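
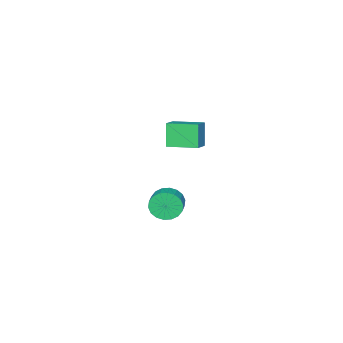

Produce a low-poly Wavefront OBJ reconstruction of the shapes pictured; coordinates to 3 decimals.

v 3.391 2.457 1.043
v 3.899 2.203 0.196
v 4.777 2.849 0.53
v 4.269 3.103 1.377
v 3.673 2.576 0.07
v 4.551 3.222 0.404
v 3.391 2.925 0.137
v 4.269 3.571 0.471
v 3.108 3.182 0.383
v 3.987 3.828 0.717
v 2.882 3.295 0.76
v 3.76 3.941 1.094
v 2.757 3.242 1.193
v 3.635 3.888 1.527
v 2.757 3.033 1.597
v 3.635 3.679 1.93
v 2.883 2.711 1.89
v 3.761 3.357 2.224
v 3.109 2.338 2.016
v 3.987 2.984 2.35
v 3.391 1.989 1.949
v 4.269 2.635 2.283
v 3.673 1.732 1.703
v 4.552 2.378 2.037
v 3.9 1.619 1.326
v 4.778 2.265 1.66
v 4.025 1.672 0.893
v 4.903 2.318 1.227
v 4.025 1.881 0.49
v 4.903 2.527 0.823
v -3.756 -3.845 -0.305
v -4.332 -4.376 1.348
v -4.668 -1.953 -0.016
v -5.244 -2.484 1.638
v -2.656 -3.396 0.222
v -3.232 -3.927 1.876
v -3.568 -1.504 0.512
v -4.144 -2.035 2.165
f 2 1 5
f 2 5 3
f 3 5 6
f 3 6 4
f 5 1 7
f 5 7 6
f 6 7 8
f 6 8 4
f 7 1 9
f 7 9 8
f 8 9 10
f 8 10 4
f 9 1 11
f 9 11 10
f 10 11 12
f 10 12 4
f 11 1 13
f 11 13 12
f 12 13 14
f 12 14 4
f 13 1 15
f 13 15 14
f 14 15 16
f 14 16 4
f 15 1 17
f 15 17 16
f 16 17 18
f 16 18 4
f 17 1 19
f 17 19 18
f 18 19 20
f 18 20 4
f 19 1 21
f 19 21 20
f 20 21 22
f 20 22 4
f 21 1 23
f 21 23 22
f 22 23 24
f 22 24 4
f 23 1 25
f 23 25 24
f 24 25 26
f 24 26 4
f 25 1 27
f 25 27 26
f 26 27 28
f 26 28 4
f 27 1 29
f 27 29 28
f 28 29 30
f 28 30 4
f 29 1 2
f 29 2 30
f 30 2 3
f 30 3 4
f 32 34 31
f 35 32 31
f 31 34 33
f 33 35 31
f 32 38 34
f 36 32 35
f 36 38 32
f 34 38 33
f 37 35 33
f 33 38 37
f 37 36 35
f 38 36 37



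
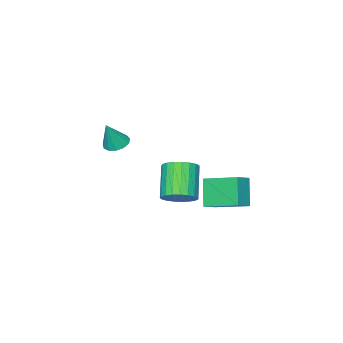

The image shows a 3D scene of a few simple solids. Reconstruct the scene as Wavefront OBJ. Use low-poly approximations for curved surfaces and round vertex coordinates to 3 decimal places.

v -4.154 1.284 -1.309
v -3.341 1.394 -0.94
v -4.637 2.944 -0.741
v -3.823 3.054 -0.371
v -3.637 1.886 -2.629
v -2.823 1.996 -2.259
v -4.119 3.546 -2.06
v -3.306 3.656 -1.691
v -2.192 -3.078 0.042
v -1.618 -2.933 -0.227
v -1.588 -3.062 1.338
v -1.782 -2.613 -0.155
v -2.076 -2.441 -0.02
v -2.406 -2.471 0.135
v -2.669 -2.694 0.26
v -2.78 -3.038 0.316
v -2.705 -3.395 0.285
v -2.467 -3.651 0.177
v -2.141 -3.725 0.026
v -1.832 -3.594 -0.12
v -1.637 -3.299 -0.214
v -2.185 1.128 -1.849
v -1.806 1.628 -1.291
v -2.676 0.753 0.087
v -3.055 0.252 -0.471
v -2.097 1.807 -1.362
v -2.968 0.932 0.015
v -2.404 1.868 -1.518
v -3.275 0.993 -0.14
v -2.673 1.8 -1.73
v -3.544 0.925 -0.352
v -2.858 1.617 -1.963
v -3.728 0.742 -0.585
v -2.926 1.349 -2.177
v -3.796 0.474 -0.799
v -2.866 1.043 -2.333
v -3.736 0.167 -0.955
v -2.688 0.751 -2.406
v -3.559 -0.124 -1.028
v -2.423 0.524 -2.383
v -3.294 -0.351 -1.005
v -2.117 0.402 -2.267
v -2.988 -0.473 -0.889
v -1.823 0.405 -2.079
v -2.693 -0.47 -0.701
v -1.591 0.533 -1.851
v -2.462 -0.342 -0.473
v -1.462 0.764 -1.623
v -2.333 -0.111 -0.245
v -1.458 1.058 -1.434
v -2.328 0.183 -0.056
v -1.579 1.364 -1.317
v -2.45 0.488 0.061
f 2 4 1
f 5 2 1
f 1 4 3
f 3 5 1
f 2 8 4
f 6 2 5
f 6 8 2
f 4 8 3
f 7 5 3
f 3 8 7
f 7 6 5
f 8 6 7
f 10 9 12
f 10 12 11
f 12 9 13
f 12 13 11
f 13 9 14
f 13 14 11
f 14 9 15
f 14 15 11
f 15 9 16
f 15 16 11
f 16 9 17
f 16 17 11
f 17 9 18
f 17 18 11
f 18 9 19
f 18 19 11
f 19 9 20
f 19 20 11
f 20 9 21
f 20 21 11
f 21 9 10
f 21 10 11
f 23 22 26
f 23 26 24
f 24 26 27
f 24 27 25
f 26 22 28
f 26 28 27
f 27 28 29
f 27 29 25
f 28 22 30
f 28 30 29
f 29 30 31
f 29 31 25
f 30 22 32
f 30 32 31
f 31 32 33
f 31 33 25
f 32 22 34
f 32 34 33
f 33 34 35
f 33 35 25
f 34 22 36
f 34 36 35
f 35 36 37
f 35 37 25
f 36 22 38
f 36 38 37
f 37 38 39
f 37 39 25
f 38 22 40
f 38 40 39
f 39 40 41
f 39 41 25
f 40 22 42
f 40 42 41
f 41 42 43
f 41 43 25
f 42 22 44
f 42 44 43
f 43 44 45
f 43 45 25
f 44 22 46
f 44 46 45
f 45 46 47
f 45 47 25
f 46 22 48
f 46 48 47
f 47 48 49
f 47 49 25
f 48 22 50
f 48 50 49
f 49 50 51
f 49 51 25
f 50 22 52
f 50 52 51
f 51 52 53
f 51 53 25
f 52 22 23
f 52 23 53
f 53 23 24
f 53 24 25



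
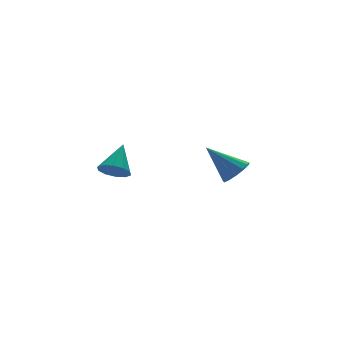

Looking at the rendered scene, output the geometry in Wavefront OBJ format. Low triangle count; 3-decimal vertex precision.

v 1.569 2.335 0.125
v 2.128 2.574 0.356
v 0.771 3.125 1.235
v 2.011 2.811 0.103
v 1.754 2.898 -0.143
v 1.438 2.805 -0.304
v 1.164 2.564 -0.329
v 1.019 2.249 -0.21
v 1.048 1.962 0.015
v 1.243 1.793 0.275
v 1.541 1.796 0.488
v 1.849 1.97 0.585
v 2.067 2.26 0.535
v -3.239 2.486 1.206
v -2.733 2.211 1.006
v -2.521 3.174 2.074
v -2.784 2.523 0.801
v -3.009 2.821 0.751
v -3.322 2.992 0.874
v -3.603 2.969 1.124
v -3.745 2.762 1.406
v -3.694 2.45 1.61
v -3.469 2.151 1.661
v -3.156 1.981 1.537
v -2.875 2.004 1.287
f 2 1 4
f 2 4 3
f 4 1 5
f 4 5 3
f 5 1 6
f 5 6 3
f 6 1 7
f 6 7 3
f 7 1 8
f 7 8 3
f 8 1 9
f 8 9 3
f 9 1 10
f 9 10 3
f 10 1 11
f 10 11 3
f 11 1 12
f 11 12 3
f 12 1 13
f 12 13 3
f 13 1 2
f 13 2 3
f 15 14 17
f 15 17 16
f 17 14 18
f 17 18 16
f 18 14 19
f 18 19 16
f 19 14 20
f 19 20 16
f 20 14 21
f 20 21 16
f 21 14 22
f 21 22 16
f 22 14 23
f 22 23 16
f 23 14 24
f 23 24 16
f 24 14 25
f 24 25 16
f 25 14 15
f 25 15 16



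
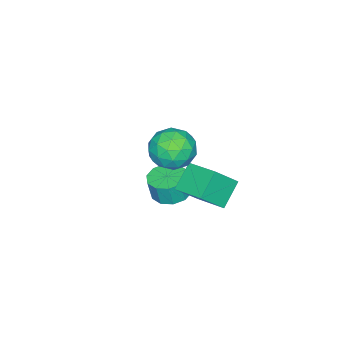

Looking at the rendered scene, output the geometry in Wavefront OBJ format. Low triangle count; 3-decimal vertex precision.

v 1.46 -0.848 2.211
v 2.018 -0.412 1.27
v 2.922 -2.028 2.53
v 3.48 -1.592 1.589
v 3.334 -0.925 2.548
v 2.431 -0.196 2.352
v 2.509 -2.244 1.448
v 1.606 -1.515 1.252
v 2.666 -1.275 0.799
v 3.176 -0.46 1.478
v 1.764 -1.98 2.322
v 2.274 -1.165 3.001
v 1.611 -0.526 1.713
v 3.329 -1.914 2.087
v 3.244 -1.522 2.651
v 3.571 -1.265 2.098
v 1.854 -0.399 2.348
v 2.181 -0.143 1.795
v 2.955 -0.445 2.547
v 2.759 -2.297 2.005
v 3.086 -2.041 1.452
v 1.369 -1.175 1.702
v 1.696 -0.918 1.149
v 1.985 -1.995 1.253
v 2.319 -0.777 0.882
v 3.179 -1.471 1.07
v 2.608 -1.854 0.987
v 2.077 -1.425 0.871
v 2.619 -0.298 1.282
v 3.478 -0.992 1.469
v 3.393 -0.6 2.033
v 2.862 -0.171 1.918
v 3 -0.805 1.005
v 1.462 -1.448 2.331
v 2.321 -2.142 2.518
v 2.078 -2.269 1.882
v 1.547 -1.84 1.767
v 1.761 -0.969 2.73
v 2.621 -1.663 2.918
v 2.863 -1.015 2.929
v 2.332 -0.586 2.813
v 1.94 -1.635 2.795
v -0.466 -3.199 -4.45
v 0.32 -2.582 -4.489
v 0.492 -2.725 -3.269
v -0.294 -3.341 -3.23
v -0.184 -2.242 -4.378
v -0.012 -2.385 -3.158
v -0.796 -2.268 -4.295
v -0.623 -2.41 -3.075
v -1.282 -2.649 -4.27
v -1.109 -2.791 -3.051
v -1.456 -3.24 -4.315
v -1.284 -3.382 -3.095
v -1.252 -3.815 -4.411
v -1.08 -3.958 -3.191
v -0.748 -4.155 -4.522
v -0.576 -4.298 -3.302
v -0.137 -4.13 -4.605
v 0.036 -4.272 -3.385
v 0.349 -3.749 -4.629
v 0.522 -3.891 -3.41
v 0.524 -3.158 -4.585
v 0.696 -3.3 -3.365
v -0.98 -1.282 -2.457
v 0.038 -1.9 -1.257
v -0.55 0.402 -1.954
v 0.468 -0.215 -0.754
v 0.232 -1.285 -3.486
v 1.25 -1.902 -2.286
v 0.662 0.4 -2.983
v 1.68 -0.218 -1.783
f 1 38 17
f 38 12 41
f 17 41 6
f 38 41 17
f 1 17 13
f 17 6 18
f 13 18 2
f 17 18 13
f 1 13 22
f 13 2 23
f 22 23 8
f 13 23 22
f 1 22 34
f 22 8 37
f 34 37 11
f 22 37 34
f 1 34 38
f 34 11 42
f 38 42 12
f 34 42 38
f 2 18 29
f 18 6 32
f 29 32 10
f 18 32 29
f 6 41 19
f 41 12 40
f 19 40 5
f 41 40 19
f 12 42 39
f 42 11 35
f 39 35 3
f 42 35 39
f 11 37 36
f 37 8 24
f 36 24 7
f 37 24 36
f 8 23 28
f 23 2 25
f 28 25 9
f 23 25 28
f 4 30 16
f 30 10 31
f 16 31 5
f 30 31 16
f 4 16 14
f 16 5 15
f 14 15 3
f 16 15 14
f 4 14 21
f 14 3 20
f 21 20 7
f 14 20 21
f 4 21 26
f 21 7 27
f 26 27 9
f 21 27 26
f 4 26 30
f 26 9 33
f 30 33 10
f 26 33 30
f 5 31 19
f 31 10 32
f 19 32 6
f 31 32 19
f 3 15 39
f 15 5 40
f 39 40 12
f 15 40 39
f 7 20 36
f 20 3 35
f 36 35 11
f 20 35 36
f 9 27 28
f 27 7 24
f 28 24 8
f 27 24 28
f 10 33 29
f 33 9 25
f 29 25 2
f 33 25 29
f 44 43 47
f 44 47 45
f 45 47 48
f 45 48 46
f 47 43 49
f 47 49 48
f 48 49 50
f 48 50 46
f 49 43 51
f 49 51 50
f 50 51 52
f 50 52 46
f 51 43 53
f 51 53 52
f 52 53 54
f 52 54 46
f 53 43 55
f 53 55 54
f 54 55 56
f 54 56 46
f 55 43 57
f 55 57 56
f 56 57 58
f 56 58 46
f 57 43 59
f 57 59 58
f 58 59 60
f 58 60 46
f 59 43 61
f 59 61 60
f 60 61 62
f 60 62 46
f 61 43 63
f 61 63 62
f 62 63 64
f 62 64 46
f 63 43 44
f 63 44 64
f 64 44 45
f 64 45 46
f 66 68 65
f 69 66 65
f 65 68 67
f 67 69 65
f 66 72 68
f 70 66 69
f 70 72 66
f 68 72 67
f 71 69 67
f 67 72 71
f 71 70 69
f 72 70 71



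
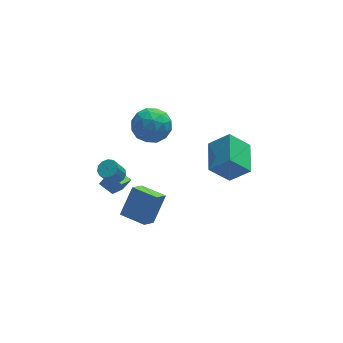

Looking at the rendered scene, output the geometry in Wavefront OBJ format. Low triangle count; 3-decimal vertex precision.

v -3.69 0.813 2.362
v -3.354 0.293 2.385
v -3.834 0.026 3.361
v -4.17 0.547 3.338
v -3.165 0.539 2.545
v -3.645 0.272 3.521
v -3.143 0.872 2.647
v -3.623 0.606 3.623
v -3.294 1.187 2.659
v -3.774 0.92 3.635
v -3.571 1.383 2.576
v -4.051 1.116 3.552
v -3.886 1.398 2.425
v -4.366 1.132 3.401
v -4.139 1.228 2.254
v -4.618 0.961 3.231
v -4.249 0.926 2.118
v -4.729 0.659 3.094
v -4.182 0.588 2.059
v -4.662 0.321 3.035
v -3.958 0.322 2.096
v -4.438 0.055 3.072
v -3.65 0.212 2.217
v -4.13 -0.055 3.194
v -0.655 4.473 4.14
v 0.101 4.081 3.252
v -2.221 3.839 3.088
v -1.465 3.447 2.2
v -1.482 2.875 3.289
v -0.514 3.267 3.939
v -1.606 4.653 2.401
v -0.638 5.045 3.051
v -0.487 4.193 2.177
v -0.411 3.094 2.726
v -1.709 4.826 3.614
v -1.633 3.727 4.163
v -0.139 4.333 3.789
v -1.981 3.587 2.551
v -1.991 3.251 3.192
v -1.546 3.021 2.669
v -0.501 3.854 4.192
v -0.057 3.624 3.67
v -0.988 2.915 3.692
v -2.063 4.296 2.67
v -1.619 4.066 2.148
v -0.574 4.899 3.671
v -0.129 4.669 3.148
v -1.132 5.005 2.648
v -0.041 4.168 2.634
v -0.961 3.795 2.016
v -1.044 4.504 2.134
v -0.475 4.734 2.516
v 0.004 3.522 2.957
v -0.917 3.15 2.338
v -0.927 2.814 2.979
v -0.358 3.044 3.361
v -0.341 3.588 2.325
v -1.203 4.77 4.002
v -2.124 4.398 3.383
v -1.762 4.876 2.979
v -1.193 5.106 3.361
v -1.159 4.125 4.324
v -2.079 3.752 3.706
v -1.645 3.186 3.824
v -1.076 3.416 4.206
v -1.779 4.332 4.015
v -3.608 2.63 -1.457
v -4.241 3.343 -1.093
v -2.796 3.948 -2.626
v -3.429 4.661 -2.263
v -3.051 2.819 -0.857
v -3.684 3.532 -0.494
v -2.239 4.137 -2.027
v -2.872 4.85 -1.663
v -1.773 0.007 -1.794
v -2.448 -0.79 -0.939
v -2.927 1.069 -1.716
v -3.602 0.271 -0.86
v -0.898 0.849 -0.32
v -1.573 0.051 0.536
v -2.052 1.91 -0.241
v -2.727 1.113 0.614
v 1.865 2.294 0.007
v 2.996 1.87 1.117
v 2.304 4.312 0.331
v 3.435 3.888 1.44
v 3.085 2.232 -1.26
v 4.216 1.808 -0.151
v 3.524 4.25 -0.937
v 4.655 3.826 0.173
f 2 1 5
f 2 5 3
f 3 5 6
f 3 6 4
f 5 1 7
f 5 7 6
f 6 7 8
f 6 8 4
f 7 1 9
f 7 9 8
f 8 9 10
f 8 10 4
f 9 1 11
f 9 11 10
f 10 11 12
f 10 12 4
f 11 1 13
f 11 13 12
f 12 13 14
f 12 14 4
f 13 1 15
f 13 15 14
f 14 15 16
f 14 16 4
f 15 1 17
f 15 17 16
f 16 17 18
f 16 18 4
f 17 1 19
f 17 19 18
f 18 19 20
f 18 20 4
f 19 1 21
f 19 21 20
f 20 21 22
f 20 22 4
f 21 1 23
f 21 23 22
f 22 23 24
f 22 24 4
f 23 1 2
f 23 2 24
f 24 2 3
f 24 3 4
f 25 62 41
f 62 36 65
f 41 65 30
f 62 65 41
f 25 41 37
f 41 30 42
f 37 42 26
f 41 42 37
f 25 37 46
f 37 26 47
f 46 47 32
f 37 47 46
f 25 46 58
f 46 32 61
f 58 61 35
f 46 61 58
f 25 58 62
f 58 35 66
f 62 66 36
f 58 66 62
f 26 42 53
f 42 30 56
f 53 56 34
f 42 56 53
f 30 65 43
f 65 36 64
f 43 64 29
f 65 64 43
f 36 66 63
f 66 35 59
f 63 59 27
f 66 59 63
f 35 61 60
f 61 32 48
f 60 48 31
f 61 48 60
f 32 47 52
f 47 26 49
f 52 49 33
f 47 49 52
f 28 54 40
f 54 34 55
f 40 55 29
f 54 55 40
f 28 40 38
f 40 29 39
f 38 39 27
f 40 39 38
f 28 38 45
f 38 27 44
f 45 44 31
f 38 44 45
f 28 45 50
f 45 31 51
f 50 51 33
f 45 51 50
f 28 50 54
f 50 33 57
f 54 57 34
f 50 57 54
f 29 55 43
f 55 34 56
f 43 56 30
f 55 56 43
f 27 39 63
f 39 29 64
f 63 64 36
f 39 64 63
f 31 44 60
f 44 27 59
f 60 59 35
f 44 59 60
f 33 51 52
f 51 31 48
f 52 48 32
f 51 48 52
f 34 57 53
f 57 33 49
f 53 49 26
f 57 49 53
f 68 70 67
f 71 68 67
f 67 70 69
f 69 71 67
f 68 74 70
f 72 68 71
f 72 74 68
f 70 74 69
f 73 71 69
f 69 74 73
f 73 72 71
f 74 72 73
f 76 78 75
f 79 76 75
f 75 78 77
f 77 79 75
f 76 82 78
f 80 76 79
f 80 82 76
f 78 82 77
f 81 79 77
f 77 82 81
f 81 80 79
f 82 80 81
f 84 86 83
f 87 84 83
f 83 86 85
f 85 87 83
f 84 90 86
f 88 84 87
f 88 90 84
f 86 90 85
f 89 87 85
f 85 90 89
f 89 88 87
f 90 88 89



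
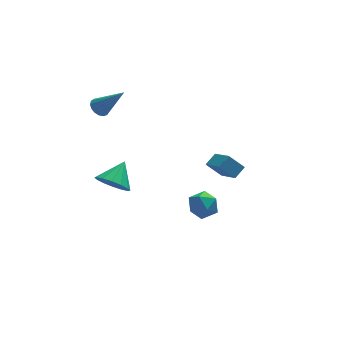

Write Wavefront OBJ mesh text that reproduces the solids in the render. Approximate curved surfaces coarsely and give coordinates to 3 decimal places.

v -3.562 -0.551 -0.467
v -2.997 -1.26 -0.309
v -2.758 0.271 0.347
v -2.822 -1.047 -0.697
v -2.845 -0.702 -1.024
v -3.06 -0.316 -1.201
v -3.41 0.007 -1.182
v -3.8 0.18 -0.971
v -4.127 0.157 -0.626
v -4.302 -0.056 -0.237
v -4.279 -0.401 0.089
v -4.064 -0.787 0.267
v -3.715 -1.11 0.247
v -3.324 -1.283 0.037
v 0.339 -2.621 -0.106
v 0.816 -2.873 -0.724
v -0.596 -3.487 -0.476
v -0.119 -3.739 -1.094
v 0.091 -3.907 -0.319
v 0.669 -3.372 -0.09
v -0.449 -2.988 -1.11
v 0.129 -2.453 -0.881
v 0.329 -3.099 -1.344
v 0.663 -3.667 -0.855
v -0.443 -2.693 -0.345
v -0.109 -3.261 0.144
v 3.064 1.432 -3.202
v 2.34 1.794 -2.472
v 2.805 2.913 -4.192
v 2.082 3.275 -3.461
v 3.658 1.805 -2.799
v 2.935 2.167 -2.068
v 3.4 3.286 -3.788
v 2.676 3.648 -3.058
v -3.215 3.439 1.951
v -2.79 3.332 1.587
v -2.165 2.721 3.389
v -2.738 3.585 1.675
v -2.795 3.804 1.827
v -2.949 3.94 2.007
v -3.163 3.961 2.174
v -3.39 3.863 2.29
v -3.576 3.667 2.329
v -3.68 3.419 2.281
v -3.677 3.176 2.157
v -3.568 2.993 1.986
v -3.379 2.912 1.807
v -3.152 2.952 1.662
v -2.939 3.104 1.582
f 2 1 4
f 2 4 3
f 4 1 5
f 4 5 3
f 5 1 6
f 5 6 3
f 6 1 7
f 6 7 3
f 7 1 8
f 7 8 3
f 8 1 9
f 8 9 3
f 9 1 10
f 9 10 3
f 10 1 11
f 10 11 3
f 11 1 12
f 11 12 3
f 12 1 13
f 12 13 3
f 13 1 14
f 13 14 3
f 14 1 2
f 14 2 3
f 15 26 20
f 15 20 16
f 15 16 22
f 15 22 25
f 15 25 26
f 16 20 24
f 20 26 19
f 26 25 17
f 25 22 21
f 22 16 23
f 18 24 19
f 18 19 17
f 18 17 21
f 18 21 23
f 18 23 24
f 19 24 20
f 17 19 26
f 21 17 25
f 23 21 22
f 24 23 16
f 28 30 27
f 31 28 27
f 27 30 29
f 29 31 27
f 28 34 30
f 32 28 31
f 32 34 28
f 30 34 29
f 33 31 29
f 29 34 33
f 33 32 31
f 34 32 33
f 36 35 38
f 36 38 37
f 38 35 39
f 38 39 37
f 39 35 40
f 39 40 37
f 40 35 41
f 40 41 37
f 41 35 42
f 41 42 37
f 42 35 43
f 42 43 37
f 43 35 44
f 43 44 37
f 44 35 45
f 44 45 37
f 45 35 46
f 45 46 37
f 46 35 47
f 46 47 37
f 47 35 48
f 47 48 37
f 48 35 49
f 48 49 37
f 49 35 36
f 49 36 37



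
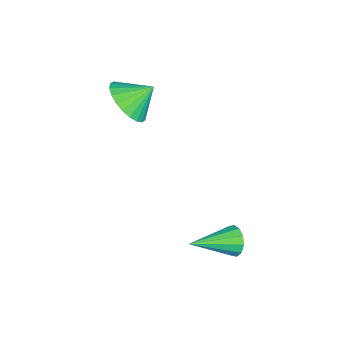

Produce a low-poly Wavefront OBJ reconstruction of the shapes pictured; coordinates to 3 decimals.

v -0.481 -1.453 0.139
v 0.288 -1.105 -0.073
v -0.659 -0.667 0.781
v 0.085 -0.962 -0.304
v -0.205 -0.894 -0.468
v -0.536 -0.911 -0.539
v -0.859 -1.01 -0.508
v -1.124 -1.177 -0.377
v -1.292 -1.386 -0.168
v -1.336 -1.605 0.087
v -1.249 -1.801 0.351
v -1.046 -1.943 0.582
v -0.757 -2.012 0.746
v -0.425 -1.995 0.817
v -0.102 -1.895 0.786
v 0.163 -1.728 0.655
v 0.33 -1.52 0.446
v 0.374 -1.301 0.191
v 2.994 2.052 -3.038
v 3.156 2.317 -2.585
v 3.706 0.768 -2.542
v 2.882 2.191 -2.518
v 2.642 2.02 -2.616
v 2.515 1.859 -2.848
v 2.539 1.76 -3.141
v 2.708 1.753 -3.401
v 2.967 1.841 -3.545
v 3.235 1.996 -3.529
v 3.426 2.169 -3.357
v 3.48 2.305 -3.083
v 3.379 2.36 -2.795
f 2 1 4
f 2 4 3
f 4 1 5
f 4 5 3
f 5 1 6
f 5 6 3
f 6 1 7
f 6 7 3
f 7 1 8
f 7 8 3
f 8 1 9
f 8 9 3
f 9 1 10
f 9 10 3
f 10 1 11
f 10 11 3
f 11 1 12
f 11 12 3
f 12 1 13
f 12 13 3
f 13 1 14
f 13 14 3
f 14 1 15
f 14 15 3
f 15 1 16
f 15 16 3
f 16 1 17
f 16 17 3
f 17 1 18
f 17 18 3
f 18 1 2
f 18 2 3
f 20 19 22
f 20 22 21
f 22 19 23
f 22 23 21
f 23 19 24
f 23 24 21
f 24 19 25
f 24 25 21
f 25 19 26
f 25 26 21
f 26 19 27
f 26 27 21
f 27 19 28
f 27 28 21
f 28 19 29
f 28 29 21
f 29 19 30
f 29 30 21
f 30 19 31
f 30 31 21
f 31 19 20
f 31 20 21



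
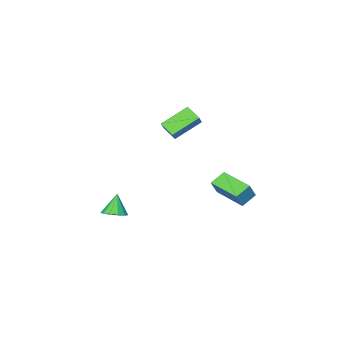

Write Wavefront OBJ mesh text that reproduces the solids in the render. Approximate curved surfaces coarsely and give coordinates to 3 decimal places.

v 0.997 -1.438 -4.303
v 1.738 -1.408 -4.003
v 0.503 -1.882 -3.037
v 1.556 -1.002 -3.932
v 1.196 -0.734 -3.979
v 0.774 -0.69 -4.128
v 0.422 -0.883 -4.333
v 0.252 -1.252 -4.529
v 0.32 -1.68 -4.653
v 0.602 -2.032 -4.666
v 1.01 -2.194 -4.563
v 1.414 -2.117 -4.379
v 1.685 -1.824 -4.17
v -2.937 1.569 3.469
v -2.781 0.671 3.971
v -2.413 2.081 4.221
v -2.256 1.183 4.723
v -1.324 1.317 2.517
v -1.167 0.419 3.019
v -0.799 1.829 3.269
v -0.643 0.931 3.771
v -4.616 2.023 -1.74
v -4.107 2.131 -0.748
v -4.856 4.146 -1.848
v -4.347 4.254 -0.856
v -3.653 2.106 -2.244
v -3.144 2.214 -1.252
v -3.893 4.229 -2.352
v -3.384 4.337 -1.36
f 2 1 4
f 2 4 3
f 4 1 5
f 4 5 3
f 5 1 6
f 5 6 3
f 6 1 7
f 6 7 3
f 7 1 8
f 7 8 3
f 8 1 9
f 8 9 3
f 9 1 10
f 9 10 3
f 10 1 11
f 10 11 3
f 11 1 12
f 11 12 3
f 12 1 13
f 12 13 3
f 13 1 2
f 13 2 3
f 15 17 14
f 18 15 14
f 14 17 16
f 16 18 14
f 15 21 17
f 19 15 18
f 19 21 15
f 17 21 16
f 20 18 16
f 16 21 20
f 20 19 18
f 21 19 20
f 23 25 22
f 26 23 22
f 22 25 24
f 24 26 22
f 23 29 25
f 27 23 26
f 27 29 23
f 25 29 24
f 28 26 24
f 24 29 28
f 28 27 26
f 29 27 28



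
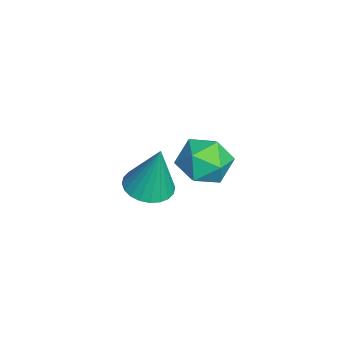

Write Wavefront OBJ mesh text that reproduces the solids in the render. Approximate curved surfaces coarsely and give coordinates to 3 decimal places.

v 1.012 -0.182 2.875
v 1.501 0.207 2.732
v 1.619 -1.007 2.708
v 2.108 -0.618 2.565
v 1.89 -0.651 3.167
v 1.515 -0.141 3.271
v 1.605 -0.659 2.169
v 1.23 -0.149 2.273
v 1.868 -0.088 2.296
v 2.044 -0.083 2.913
v 1.076 -0.717 2.527
v 1.252 -0.712 3.144
v -0.718 -1.566 -0.086
v -0.2 -1.31 -0.206
v -0.542 -1.294 1.246
v -0.344 -1.131 -0.224
v -0.545 -1.018 -0.22
v -0.772 -0.989 -0.196
v -0.991 -1.047 -0.155
v -1.168 -1.185 -0.104
v -1.277 -1.38 -0.05
v -1.301 -1.604 -0.001
v -1.236 -1.822 0.035
v -1.092 -2.001 0.053
v -0.891 -2.113 0.049
v -0.664 -2.143 0.025
v -0.446 -2.084 -0.016
v -0.268 -1.947 -0.067
v -0.159 -1.752 -0.122
v -0.135 -1.528 -0.17
f 1 12 6
f 1 6 2
f 1 2 8
f 1 8 11
f 1 11 12
f 2 6 10
f 6 12 5
f 12 11 3
f 11 8 7
f 8 2 9
f 4 10 5
f 4 5 3
f 4 3 7
f 4 7 9
f 4 9 10
f 5 10 6
f 3 5 12
f 7 3 11
f 9 7 8
f 10 9 2
f 14 13 16
f 14 16 15
f 16 13 17
f 16 17 15
f 17 13 18
f 17 18 15
f 18 13 19
f 18 19 15
f 19 13 20
f 19 20 15
f 20 13 21
f 20 21 15
f 21 13 22
f 21 22 15
f 22 13 23
f 22 23 15
f 23 13 24
f 23 24 15
f 24 13 25
f 24 25 15
f 25 13 26
f 25 26 15
f 26 13 27
f 26 27 15
f 27 13 28
f 27 28 15
f 28 13 29
f 28 29 15
f 29 13 30
f 29 30 15
f 30 13 14
f 30 14 15



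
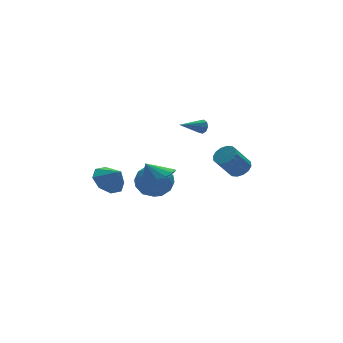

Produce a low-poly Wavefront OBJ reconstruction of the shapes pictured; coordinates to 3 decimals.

v 3.379 -0.231 -4.016
v 3.963 -0.431 -3.589
v 2.944 -0.608 -2.278
v 2.361 -0.409 -2.704
v 3.941 -0.045 -3.555
v 2.922 -0.222 -2.243
v 3.768 0.291 -3.644
v 2.749 0.114 -2.332
v 3.491 0.487 -3.832
v 2.472 0.31 -2.521
v 3.184 0.491 -4.07
v 2.165 0.313 -2.759
v 2.929 0.3 -4.293
v 1.911 0.123 -2.982
v 2.796 -0.032 -4.442
v 1.777 -0.209 -3.131
v 2.818 -0.418 -4.477
v 1.799 -0.595 -3.165
v 2.991 -0.754 -4.388
v 1.972 -0.931 -3.076
v 3.268 -0.95 -4.199
v 2.249 -1.127 -2.888
v 3.575 -0.953 -3.961
v 2.556 -1.131 -2.65
v 3.829 -0.763 -3.738
v 2.811 -0.94 -2.427
v -2.003 0.837 -3.979
v -1.005 0.423 -3.537
v -2.555 -0.923 -4.383
v -1.557 -1.337 -3.941
v -2.355 -0.862 -3.234
v -2.014 0.226 -2.985
v -1.546 -0.726 -4.935
v -1.205 0.362 -4.686
v -0.723 -0.543 -4.128
v -1.223 -0.627 -3.077
v -2.337 0.127 -4.843
v -2.837 0.043 -3.792
v -1.456 0.785 -3.723
v -2.104 -1.285 -4.197
v -2.573 -1.006 -3.782
v -1.987 -1.249 -3.522
v -2.049 0.669 -3.398
v -1.462 0.425 -3.138
v -2.256 -0.33 -2.96
v -2.098 -0.925 -4.782
v -1.511 -1.169 -4.522
v -1.573 0.749 -4.398
v -0.987 0.506 -4.138
v -1.304 -0.17 -4.96
v -0.703 -0.026 -3.811
v -1.027 -1.061 -4.048
v -1.021 -0.702 -4.632
v -0.821 -0.062 -4.486
v -0.997 -0.076 -3.193
v -1.321 -1.111 -3.43
v -1.79 -0.831 -3.015
v -1.59 -0.192 -2.868
v -0.831 -0.643 -3.54
v -2.239 0.611 -4.49
v -2.563 -0.424 -4.727
v -1.97 -0.308 -5.052
v -1.77 0.331 -4.905
v -2.533 0.561 -3.872
v -2.857 -0.474 -4.109
v -2.739 -0.438 -3.434
v -2.539 0.202 -3.288
v -2.729 0.143 -4.38
v -4.2 0.415 -3.703
v -3.393 1.063 -3.605
v -3.74 -0.295 -2.797
v -4.003 1.265 -3.136
v -4.729 0.969 -2.999
v -5.146 0.349 -3.274
v -5.008 -0.233 -3.801
v -4.397 -0.434 -4.269
v -3.671 -0.138 -4.406
v -3.255 0.482 -4.131
v -2.951 -3.556 -1.983
v -1.959 -3.398 -1.559
v -3.469 -3.004 -0.977
v -2.045 -2.967 -1.84
v -2.338 -2.671 -2.153
v -2.772 -2.577 -2.428
v -3.246 -2.708 -2.601
v -3.653 -3.033 -2.632
v -3.899 -3.478 -2.515
v -3.928 -3.941 -2.276
v -3.732 -4.316 -1.97
v -3.358 -4.516 -1.667
v -2.89 -4.497 -1.436
v -2.437 -4.262 -1.331
v -2.1 -3.866 -1.375
v 2.601 3.053 -2.075
v 2.791 2.819 -1.663
v 1.079 2.787 -1.525
v 2.754 3.16 -1.6
v 2.646 3.451 -1.759
v 2.516 3.556 -2.066
v 2.427 3.425 -2.377
v 2.419 3.12 -2.547
v 2.496 2.784 -2.495
v 2.622 2.574 -2.248
v 2.739 2.587 -1.919
f 2 1 5
f 2 5 3
f 3 5 6
f 3 6 4
f 5 1 7
f 5 7 6
f 6 7 8
f 6 8 4
f 7 1 9
f 7 9 8
f 8 9 10
f 8 10 4
f 9 1 11
f 9 11 10
f 10 11 12
f 10 12 4
f 11 1 13
f 11 13 12
f 12 13 14
f 12 14 4
f 13 1 15
f 13 15 14
f 14 15 16
f 14 16 4
f 15 1 17
f 15 17 16
f 16 17 18
f 16 18 4
f 17 1 19
f 17 19 18
f 18 19 20
f 18 20 4
f 19 1 21
f 19 21 20
f 20 21 22
f 20 22 4
f 21 1 23
f 21 23 22
f 22 23 24
f 22 24 4
f 23 1 25
f 23 25 24
f 24 25 26
f 24 26 4
f 25 1 2
f 25 2 26
f 26 2 3
f 26 3 4
f 27 64 43
f 64 38 67
f 43 67 32
f 64 67 43
f 27 43 39
f 43 32 44
f 39 44 28
f 43 44 39
f 27 39 48
f 39 28 49
f 48 49 34
f 39 49 48
f 27 48 60
f 48 34 63
f 60 63 37
f 48 63 60
f 27 60 64
f 60 37 68
f 64 68 38
f 60 68 64
f 28 44 55
f 44 32 58
f 55 58 36
f 44 58 55
f 32 67 45
f 67 38 66
f 45 66 31
f 67 66 45
f 38 68 65
f 68 37 61
f 65 61 29
f 68 61 65
f 37 63 62
f 63 34 50
f 62 50 33
f 63 50 62
f 34 49 54
f 49 28 51
f 54 51 35
f 49 51 54
f 30 56 42
f 56 36 57
f 42 57 31
f 56 57 42
f 30 42 40
f 42 31 41
f 40 41 29
f 42 41 40
f 30 40 47
f 40 29 46
f 47 46 33
f 40 46 47
f 30 47 52
f 47 33 53
f 52 53 35
f 47 53 52
f 30 52 56
f 52 35 59
f 56 59 36
f 52 59 56
f 31 57 45
f 57 36 58
f 45 58 32
f 57 58 45
f 29 41 65
f 41 31 66
f 65 66 38
f 41 66 65
f 33 46 62
f 46 29 61
f 62 61 37
f 46 61 62
f 35 53 54
f 53 33 50
f 54 50 34
f 53 50 54
f 36 59 55
f 59 35 51
f 55 51 28
f 59 51 55
f 70 69 72
f 70 72 71
f 72 69 73
f 72 73 71
f 73 69 74
f 73 74 71
f 74 69 75
f 74 75 71
f 75 69 76
f 75 76 71
f 76 69 77
f 76 77 71
f 77 69 78
f 77 78 71
f 78 69 70
f 78 70 71
f 80 79 82
f 80 82 81
f 82 79 83
f 82 83 81
f 83 79 84
f 83 84 81
f 84 79 85
f 84 85 81
f 85 79 86
f 85 86 81
f 86 79 87
f 86 87 81
f 87 79 88
f 87 88 81
f 88 79 89
f 88 89 81
f 89 79 90
f 89 90 81
f 90 79 91
f 90 91 81
f 91 79 92
f 91 92 81
f 92 79 93
f 92 93 81
f 93 79 80
f 93 80 81
f 95 94 97
f 95 97 96
f 97 94 98
f 97 98 96
f 98 94 99
f 98 99 96
f 99 94 100
f 99 100 96
f 100 94 101
f 100 101 96
f 101 94 102
f 101 102 96
f 102 94 103
f 102 103 96
f 103 94 104
f 103 104 96
f 104 94 95
f 104 95 96



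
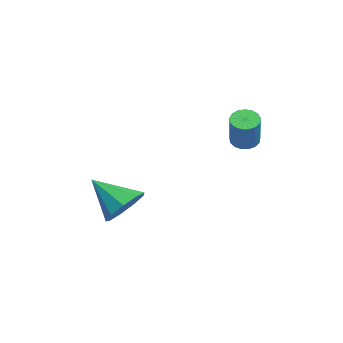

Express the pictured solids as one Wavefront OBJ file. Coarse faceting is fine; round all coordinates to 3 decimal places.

v -1.156 -0.971 -3.064
v -0.326 -1.074 -2.635
v -1.864 -2.129 -1.976
v -0.663 -0.604 -2.353
v -1.23 -0.306 -2.404
v -1.763 -0.318 -2.764
v -2.012 -0.636 -3.264
v -1.861 -1.111 -3.671
v -1.38 -1.52 -3.794
v -0.795 -1.672 -3.575
v -0.379 -1.496 -3.118
v -0.466 3.101 0.351
v -0.042 3.183 0.043
v 0.89 3.08 1.302
v 0.466 2.999 1.609
v -0.112 3.416 0.114
v 0.821 3.314 1.372
v -0.263 3.577 0.239
v 0.67 3.475 1.497
v -0.46 3.63 0.389
v 0.472 3.528 1.648
v -0.659 3.561 0.531
v 0.274 3.459 1.789
v -0.814 3.387 0.631
v 0.119 3.284 1.89
v -0.889 3.147 0.667
v 0.044 3.045 1.926
v -0.867 2.897 0.631
v 0.066 2.795 1.89
v -0.754 2.694 0.53
v 0.179 2.591 1.789
v -0.574 2.584 0.389
v 0.358 2.481 1.647
v -0.37 2.592 0.238
v 0.563 2.49 1.497
v -0.188 2.717 0.113
v 0.745 2.615 1.372
v -0.07 2.93 0.043
v 0.863 2.828 1.302
f 2 1 4
f 2 4 3
f 4 1 5
f 4 5 3
f 5 1 6
f 5 6 3
f 6 1 7
f 6 7 3
f 7 1 8
f 7 8 3
f 8 1 9
f 8 9 3
f 9 1 10
f 9 10 3
f 10 1 11
f 10 11 3
f 11 1 2
f 11 2 3
f 13 12 16
f 13 16 14
f 14 16 17
f 14 17 15
f 16 12 18
f 16 18 17
f 17 18 19
f 17 19 15
f 18 12 20
f 18 20 19
f 19 20 21
f 19 21 15
f 20 12 22
f 20 22 21
f 21 22 23
f 21 23 15
f 22 12 24
f 22 24 23
f 23 24 25
f 23 25 15
f 24 12 26
f 24 26 25
f 25 26 27
f 25 27 15
f 26 12 28
f 26 28 27
f 27 28 29
f 27 29 15
f 28 12 30
f 28 30 29
f 29 30 31
f 29 31 15
f 30 12 32
f 30 32 31
f 31 32 33
f 31 33 15
f 32 12 34
f 32 34 33
f 33 34 35
f 33 35 15
f 34 12 36
f 34 36 35
f 35 36 37
f 35 37 15
f 36 12 38
f 36 38 37
f 37 38 39
f 37 39 15
f 38 12 13
f 38 13 39
f 39 13 14
f 39 14 15



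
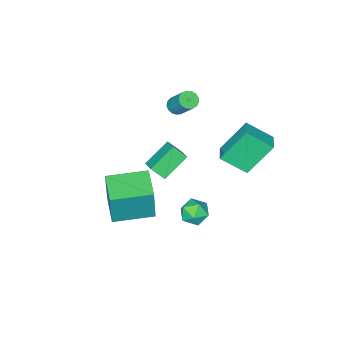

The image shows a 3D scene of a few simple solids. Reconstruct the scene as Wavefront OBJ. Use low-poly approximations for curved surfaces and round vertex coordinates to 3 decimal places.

v 0.02 2.263 -1.41
v 0.465 1.631 -1.17
v -0.985 1.829 -0.69
v -0.54 1.197 -0.45
v -0.354 1.943 -0.196
v 0.267 2.211 -0.641
v -0.787 1.249 -1.219
v -0.166 1.517 -1.664
v -0.034 1.004 -1.052
v 0.234 1.433 -0.42
v -0.754 2.027 -1.44
v -0.486 2.456 -0.808
v -0.3 -0.778 0.272
v -1.667 -0.637 1.185
v 0.105 0.038 0.753
v -1.262 0.178 1.666
v 0.082 -1.358 0.934
v -1.285 -1.218 1.847
v 0.487 -0.543 1.415
v -0.88 -0.402 2.328
v -3.626 -3.004 1.85
v -3.35 -3.384 2.117
v -3.218 -2.376 3.416
v -3.494 -1.996 3.15
v -3.167 -3.249 1.993
v -3.035 -2.241 3.293
v -3.089 -3.058 1.838
v -2.957 -2.05 3.137
v -3.134 -2.855 1.685
v -3.002 -1.847 2.984
v -3.292 -2.686 1.569
v -3.16 -1.678 2.869
v -3.527 -2.589 1.519
v -3.394 -1.582 2.818
v -3.784 -2.588 1.544
v -3.652 -1.58 2.843
v -4.005 -2.682 1.639
v -3.873 -1.674 2.939
v -4.139 -2.85 1.783
v -4.007 -1.842 3.083
v -4.156 -3.053 1.942
v -4.024 -2.045 3.242
v -4.051 -3.245 2.08
v -3.919 -2.237 3.38
v -3.849 -3.381 2.165
v -3.717 -2.373 3.465
v -3.596 -3.431 2.179
v -3.464 -2.424 3.478
v 2.112 -1.921 -0.851
v 2.32 -1.789 1.235
v 0.38 -0.719 -0.755
v 0.588 -0.587 1.331
v 3.052 -0.553 -1.031
v 3.26 -0.421 1.055
v 1.32 0.649 -0.935
v 1.528 0.781 1.151
v -3.715 1.855 0.65
v -4.878 2.457 2.368
v -2.987 2.571 0.892
v -4.149 3.173 2.61
v -2.931 0.747 1.57
v -4.093 1.349 3.288
v -2.202 1.463 1.812
v -3.365 2.065 3.53
f 1 12 6
f 1 6 2
f 1 2 8
f 1 8 11
f 1 11 12
f 2 6 10
f 6 12 5
f 12 11 3
f 11 8 7
f 8 2 9
f 4 10 5
f 4 5 3
f 4 3 7
f 4 7 9
f 4 9 10
f 5 10 6
f 3 5 12
f 7 3 11
f 9 7 8
f 10 9 2
f 14 16 13
f 17 14 13
f 13 16 15
f 15 17 13
f 14 20 16
f 18 14 17
f 18 20 14
f 16 20 15
f 19 17 15
f 15 20 19
f 19 18 17
f 20 18 19
f 22 21 25
f 22 25 23
f 23 25 26
f 23 26 24
f 25 21 27
f 25 27 26
f 26 27 28
f 26 28 24
f 27 21 29
f 27 29 28
f 28 29 30
f 28 30 24
f 29 21 31
f 29 31 30
f 30 31 32
f 30 32 24
f 31 21 33
f 31 33 32
f 32 33 34
f 32 34 24
f 33 21 35
f 33 35 34
f 34 35 36
f 34 36 24
f 35 21 37
f 35 37 36
f 36 37 38
f 36 38 24
f 37 21 39
f 37 39 38
f 38 39 40
f 38 40 24
f 39 21 41
f 39 41 40
f 40 41 42
f 40 42 24
f 41 21 43
f 41 43 42
f 42 43 44
f 42 44 24
f 43 21 45
f 43 45 44
f 44 45 46
f 44 46 24
f 45 21 47
f 45 47 46
f 46 47 48
f 46 48 24
f 47 21 22
f 47 22 48
f 48 22 23
f 48 23 24
f 50 52 49
f 53 50 49
f 49 52 51
f 51 53 49
f 50 56 52
f 54 50 53
f 54 56 50
f 52 56 51
f 55 53 51
f 51 56 55
f 55 54 53
f 56 54 55
f 58 60 57
f 61 58 57
f 57 60 59
f 59 61 57
f 58 64 60
f 62 58 61
f 62 64 58
f 60 64 59
f 63 61 59
f 59 64 63
f 63 62 61
f 64 62 63



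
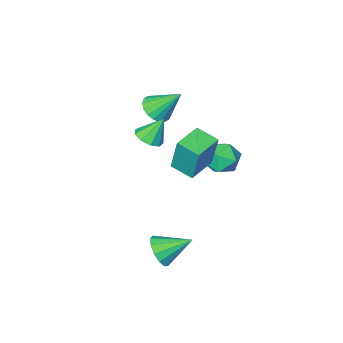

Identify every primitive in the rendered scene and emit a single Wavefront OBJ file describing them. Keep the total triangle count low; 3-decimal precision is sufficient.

v 1.017 -0.901 1.958
v 1.67 -1.079 2.345
v 0.343 -0.619 3.222
v 1.664 -0.559 2.226
v 1.355 -0.199 1.981
v 0.888 -0.168 1.725
v 0.481 -0.48 1.578
v 0.325 -0.989 1.609
v 0.492 -1.457 1.803
v 0.905 -1.665 2.069
v 1.37 -1.516 2.283
v -0.964 -3.442 1.615
v -0.166 -3.339 1.973
v -1.736 -2.418 3.045
v -0.196 -3.03 1.735
v -0.378 -2.801 1.473
v -0.675 -2.7 1.24
v -1.03 -2.746 1.081
v -1.372 -2.929 1.028
v -1.633 -3.215 1.091
v -1.762 -3.545 1.258
v -1.732 -3.854 1.496
v -1.551 -4.082 1.758
v -1.253 -4.184 1.991
v -0.898 -4.138 2.15
v -0.556 -3.954 2.203
v -0.295 -3.669 2.14
v -3.545 0.158 -0.445
v -2.777 0.834 -0.201
v -2.383 -1.034 -0.799
v -1.615 -0.358 -0.555
v -2.245 -0.732 0.199
v -2.963 0.004 0.418
v -2.197 -0.204 -1.418
v -2.915 0.532 -1.199
v -1.944 0.61 -0.802
v -1.974 0.284 0.197
v -3.186 -0.484 -1.197
v -3.216 -0.81 -0.198
v -0.946 -0.335 0.55
v -0.954 0.204 2.559
v -1.414 0.795 0.246
v -1.422 1.333 2.255
v 0.502 0.227 0.405
v 0.494 0.765 2.414
v 0.034 1.356 0.101
v 0.026 1.895 2.11
v 2.822 2.977 -2.806
v 3.341 3.057 -2.062
v 1.538 3.763 -1.994
v 3.423 3.479 -2.342
v 3.314 3.742 -2.768
v 3.049 3.762 -3.207
v 2.712 3.532 -3.518
v 2.41 3.127 -3.603
v 2.239 2.674 -3.435
v 2.253 2.317 -3.067
v 2.447 2.17 -2.616
v 2.761 2.279 -2.225
v 3.094 2.609 -2.019
f 2 1 4
f 2 4 3
f 4 1 5
f 4 5 3
f 5 1 6
f 5 6 3
f 6 1 7
f 6 7 3
f 7 1 8
f 7 8 3
f 8 1 9
f 8 9 3
f 9 1 10
f 9 10 3
f 10 1 11
f 10 11 3
f 11 1 2
f 11 2 3
f 13 12 15
f 13 15 14
f 15 12 16
f 15 16 14
f 16 12 17
f 16 17 14
f 17 12 18
f 17 18 14
f 18 12 19
f 18 19 14
f 19 12 20
f 19 20 14
f 20 12 21
f 20 21 14
f 21 12 22
f 21 22 14
f 22 12 23
f 22 23 14
f 23 12 24
f 23 24 14
f 24 12 25
f 24 25 14
f 25 12 26
f 25 26 14
f 26 12 27
f 26 27 14
f 27 12 13
f 27 13 14
f 28 39 33
f 28 33 29
f 28 29 35
f 28 35 38
f 28 38 39
f 29 33 37
f 33 39 32
f 39 38 30
f 38 35 34
f 35 29 36
f 31 37 32
f 31 32 30
f 31 30 34
f 31 34 36
f 31 36 37
f 32 37 33
f 30 32 39
f 34 30 38
f 36 34 35
f 37 36 29
f 41 43 40
f 44 41 40
f 40 43 42
f 42 44 40
f 41 47 43
f 45 41 44
f 45 47 41
f 43 47 42
f 46 44 42
f 42 47 46
f 46 45 44
f 47 45 46
f 49 48 51
f 49 51 50
f 51 48 52
f 51 52 50
f 52 48 53
f 52 53 50
f 53 48 54
f 53 54 50
f 54 48 55
f 54 55 50
f 55 48 56
f 55 56 50
f 56 48 57
f 56 57 50
f 57 48 58
f 57 58 50
f 58 48 59
f 58 59 50
f 59 48 60
f 59 60 50
f 60 48 49
f 60 49 50



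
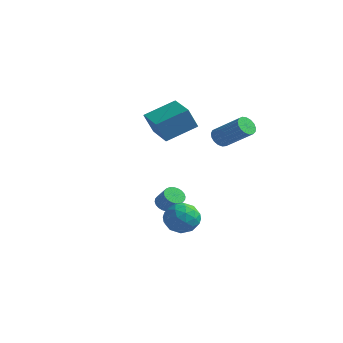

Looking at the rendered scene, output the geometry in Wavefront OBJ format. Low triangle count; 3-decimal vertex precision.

v -1.374 1.066 -3.02
v -0.894 1.415 -3.373
v -0.107 1.263 -2.453
v -0.586 0.914 -2.1
v -1.015 1.614 -3.237
v -0.227 1.462 -2.317
v -1.19 1.729 -3.068
v -0.402 1.577 -2.149
v -1.393 1.744 -2.892
v -0.605 1.592 -1.972
v -1.593 1.655 -2.735
v -0.805 1.503 -1.816
v -1.759 1.477 -2.622
v -0.972 1.325 -1.702
v -1.868 1.236 -2.569
v -1.08 1.084 -1.649
v -1.9 0.969 -2.585
v -1.113 0.817 -1.665
v -1.853 0.717 -2.667
v -1.066 0.565 -1.747
v -1.733 0.518 -2.803
v -0.945 0.366 -1.883
v -1.558 0.403 -2.971
v -0.77 0.251 -2.052
v -1.355 0.388 -3.148
v -0.567 0.236 -2.228
v -1.155 0.477 -3.304
v -0.367 0.325 -2.385
v -0.988 0.655 -3.418
v -0.201 0.503 -2.498
v -0.88 0.896 -3.471
v -0.092 0.744 -2.551
v -0.847 1.163 -3.455
v -0.06 1.011 -2.535
v 3.119 -2.907 -1.461
v 4.169 -3.038 -1.145
v 2.731 -4.542 -0.855
v 3.781 -4.673 -0.539
v 3.133 -3.952 -0.012
v 3.372 -2.941 -0.387
v 3.528 -4.639 -1.613
v 3.767 -3.628 -1.988
v 4.421 -4.109 -1.239
v 4.177 -3.684 -0.25
v 2.723 -3.896 -1.75
v 2.479 -3.471 -0.761
v 3.678 -2.829 -1.356
v 3.222 -4.751 -0.644
v 2.841 -4.327 -0.334
v 3.458 -4.404 -0.148
v 3.21 -2.772 -0.911
v 3.827 -2.849 -0.725
v 3.218 -3.386 -0.059
v 3.073 -4.731 -1.275
v 3.69 -4.808 -1.089
v 3.442 -3.176 -1.852
v 4.059 -3.253 -1.666
v 3.682 -4.194 -1.941
v 4.443 -3.536 -1.226
v 4.215 -4.497 -0.87
v 4.067 -4.477 -1.501
v 4.207 -3.883 -1.721
v 4.3 -3.286 -0.644
v 4.072 -4.247 -0.288
v 3.691 -3.823 0.021
v 3.832 -3.229 -0.199
v 4.448 -3.915 -0.7
v 2.828 -3.333 -1.712
v 2.6 -4.294 -1.356
v 3.068 -4.351 -1.801
v 3.209 -3.757 -2.021
v 2.685 -3.083 -1.13
v 2.457 -4.044 -0.774
v 2.693 -3.697 -0.279
v 2.833 -3.103 -0.499
v 2.452 -3.665 -1.3
v -2.007 1.963 1.527
v -2.279 1.372 2.977
v -3.677 2.927 1.606
v -3.949 2.336 3.056
v -0.971 3.684 2.424
v -1.243 3.093 3.874
v -2.641 4.648 2.503
v -2.913 4.057 3.953
v 2.309 1.287 3.099
v 2.693 0.978 2.617
v 4.436 1.084 3.939
v 4.051 1.393 4.421
v 2.725 1.3 2.549
v 4.468 1.406 3.871
v 2.661 1.618 2.607
v 4.404 1.724 3.929
v 2.517 1.861 2.778
v 4.26 1.967 4.1
v 2.325 1.973 3.023
v 4.068 2.079 4.345
v 2.129 1.927 3.285
v 3.872 2.033 4.606
v 1.974 1.735 3.504
v 3.717 1.841 4.826
v 1.896 1.44 3.631
v 3.639 1.546 4.953
v 1.912 1.11 3.636
v 3.655 1.216 4.957
v 2.02 0.821 3.518
v 3.762 0.927 4.839
v 2.193 0.638 3.304
v 3.936 0.744 4.625
v 2.393 0.604 3.043
v 4.136 0.71 4.365
v 2.573 0.727 2.795
v 4.316 0.833 4.117
f 2 1 5
f 2 5 3
f 3 5 6
f 3 6 4
f 5 1 7
f 5 7 6
f 6 7 8
f 6 8 4
f 7 1 9
f 7 9 8
f 8 9 10
f 8 10 4
f 9 1 11
f 9 11 10
f 10 11 12
f 10 12 4
f 11 1 13
f 11 13 12
f 12 13 14
f 12 14 4
f 13 1 15
f 13 15 14
f 14 15 16
f 14 16 4
f 15 1 17
f 15 17 16
f 16 17 18
f 16 18 4
f 17 1 19
f 17 19 18
f 18 19 20
f 18 20 4
f 19 1 21
f 19 21 20
f 20 21 22
f 20 22 4
f 21 1 23
f 21 23 22
f 22 23 24
f 22 24 4
f 23 1 25
f 23 25 24
f 24 25 26
f 24 26 4
f 25 1 27
f 25 27 26
f 26 27 28
f 26 28 4
f 27 1 29
f 27 29 28
f 28 29 30
f 28 30 4
f 29 1 31
f 29 31 30
f 30 31 32
f 30 32 4
f 31 1 33
f 31 33 32
f 32 33 34
f 32 34 4
f 33 1 2
f 33 2 34
f 34 2 3
f 34 3 4
f 35 72 51
f 72 46 75
f 51 75 40
f 72 75 51
f 35 51 47
f 51 40 52
f 47 52 36
f 51 52 47
f 35 47 56
f 47 36 57
f 56 57 42
f 47 57 56
f 35 56 68
f 56 42 71
f 68 71 45
f 56 71 68
f 35 68 72
f 68 45 76
f 72 76 46
f 68 76 72
f 36 52 63
f 52 40 66
f 63 66 44
f 52 66 63
f 40 75 53
f 75 46 74
f 53 74 39
f 75 74 53
f 46 76 73
f 76 45 69
f 73 69 37
f 76 69 73
f 45 71 70
f 71 42 58
f 70 58 41
f 71 58 70
f 42 57 62
f 57 36 59
f 62 59 43
f 57 59 62
f 38 64 50
f 64 44 65
f 50 65 39
f 64 65 50
f 38 50 48
f 50 39 49
f 48 49 37
f 50 49 48
f 38 48 55
f 48 37 54
f 55 54 41
f 48 54 55
f 38 55 60
f 55 41 61
f 60 61 43
f 55 61 60
f 38 60 64
f 60 43 67
f 64 67 44
f 60 67 64
f 39 65 53
f 65 44 66
f 53 66 40
f 65 66 53
f 37 49 73
f 49 39 74
f 73 74 46
f 49 74 73
f 41 54 70
f 54 37 69
f 70 69 45
f 54 69 70
f 43 61 62
f 61 41 58
f 62 58 42
f 61 58 62
f 44 67 63
f 67 43 59
f 63 59 36
f 67 59 63
f 78 80 77
f 81 78 77
f 77 80 79
f 79 81 77
f 78 84 80
f 82 78 81
f 82 84 78
f 80 84 79
f 83 81 79
f 79 84 83
f 83 82 81
f 84 82 83
f 86 85 89
f 86 89 87
f 87 89 90
f 87 90 88
f 89 85 91
f 89 91 90
f 90 91 92
f 90 92 88
f 91 85 93
f 91 93 92
f 92 93 94
f 92 94 88
f 93 85 95
f 93 95 94
f 94 95 96
f 94 96 88
f 95 85 97
f 95 97 96
f 96 97 98
f 96 98 88
f 97 85 99
f 97 99 98
f 98 99 100
f 98 100 88
f 99 85 101
f 99 101 100
f 100 101 102
f 100 102 88
f 101 85 103
f 101 103 102
f 102 103 104
f 102 104 88
f 103 85 105
f 103 105 104
f 104 105 106
f 104 106 88
f 105 85 107
f 105 107 106
f 106 107 108
f 106 108 88
f 107 85 109
f 107 109 108
f 108 109 110
f 108 110 88
f 109 85 111
f 109 111 110
f 110 111 112
f 110 112 88
f 111 85 86
f 111 86 112
f 112 86 87
f 112 87 88



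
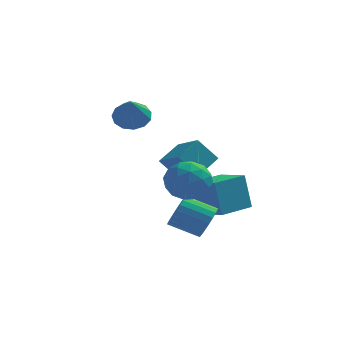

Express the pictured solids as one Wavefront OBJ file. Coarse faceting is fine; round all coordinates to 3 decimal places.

v 3.903 -2.747 -1.588
v 4.225 -3.065 -0.88
v 2.878 -3.012 -0.245
v 2.557 -2.693 -0.952
v 4.262 -2.744 -0.828
v 2.915 -2.69 -0.193
v 4.245 -2.423 -0.892
v 2.898 -2.369 -0.256
v 4.175 -2.151 -1.062
v 2.829 -2.098 -0.426
v 4.065 -1.97 -1.311
v 2.718 -1.917 -0.676
v 3.929 -1.907 -1.603
v 2.583 -1.854 -0.968
v 3.79 -1.972 -1.893
v 2.444 -1.919 -1.257
v 3.668 -2.155 -2.136
v 2.322 -2.102 -1.5
v 3.582 -2.428 -2.295
v 2.235 -2.375 -1.66
v 3.545 -2.75 -2.347
v 2.198 -2.696 -1.712
v 3.562 -3.071 -2.284
v 2.215 -3.017 -1.648
v 3.631 -3.342 -2.114
v 2.285 -3.289 -1.478
v 3.742 -3.523 -1.864
v 2.395 -3.47 -1.229
v 3.877 -3.586 -1.572
v 2.531 -3.533 -0.937
v 4.016 -3.521 -1.283
v 2.67 -3.468 -0.647
v 4.138 -3.338 -1.04
v 2.792 -3.285 -0.404
v 3.505 -1.752 1.229
v 4.047 -2.406 0.54
v 1.993 -2.574 0.82
v 2.535 -3.228 0.131
v 2.69 -3.322 1.209
v 3.624 -2.814 1.462
v 2.416 -2.166 -0.102
v 3.35 -1.658 0.151
v 3.373 -2.662 -0.283
v 3.543 -3.376 0.528
v 2.497 -1.604 0.832
v 2.667 -2.318 1.643
v 3.909 -2.007 0.92
v 2.131 -2.973 0.44
v 2.222 -3.028 1.074
v 2.54 -3.413 0.669
v 3.661 -2.247 1.462
v 3.979 -2.631 1.057
v 3.181 -3.169 1.451
v 2.061 -2.349 0.303
v 2.379 -2.733 -0.102
v 3.5 -1.567 0.691
v 3.818 -1.952 0.286
v 2.859 -1.811 -0.091
v 3.831 -2.541 0.032
v 2.942 -3.025 -0.209
v 2.872 -2.401 -0.346
v 3.422 -2.102 -0.197
v 3.931 -2.961 0.508
v 3.042 -3.445 0.268
v 3.133 -3.5 0.902
v 3.683 -3.201 1.05
v 3.535 -3.112 0.024
v 2.998 -1.535 1.092
v 2.109 -2.019 0.852
v 2.357 -1.779 0.31
v 2.907 -1.48 0.458
v 3.098 -1.955 1.569
v 2.209 -2.439 1.328
v 2.618 -2.878 1.557
v 3.168 -2.579 1.706
v 2.505 -1.868 1.336
v -0.004 2.195 2.629
v 0.523 2.725 3.092
v 0.104 0.965 3.911
v 0.06 2.831 3.233
v -0.424 2.735 3.182
v -0.774 2.468 2.955
v -0.88 2.113 2.625
v -0.708 1.785 2.296
v -0.312 1.587 2.072
v 0.181 1.582 2.025
v 0.616 1.771 2.17
v 0.854 2.095 2.461
v 0.819 2.451 2.804
v 2.157 1.231 0.597
v 2.888 2.241 1.276
v 1.151 2.464 -0.154
v 1.883 3.474 0.525
v 3.057 1.306 -0.485
v 3.789 2.316 0.194
v 2.052 2.539 -1.236
v 2.783 3.549 -0.557
v 4.128 0.624 -2.546
v 3.775 0.93 -0.776
v 2.985 1.638 -2.949
v 2.632 1.943 -1.18
v 5.308 1.957 -2.54
v 4.955 2.262 -0.771
v 4.165 2.97 -2.944
v 3.812 3.276 -1.174
f 2 1 5
f 2 5 3
f 3 5 6
f 3 6 4
f 5 1 7
f 5 7 6
f 6 7 8
f 6 8 4
f 7 1 9
f 7 9 8
f 8 9 10
f 8 10 4
f 9 1 11
f 9 11 10
f 10 11 12
f 10 12 4
f 11 1 13
f 11 13 12
f 12 13 14
f 12 14 4
f 13 1 15
f 13 15 14
f 14 15 16
f 14 16 4
f 15 1 17
f 15 17 16
f 16 17 18
f 16 18 4
f 17 1 19
f 17 19 18
f 18 19 20
f 18 20 4
f 19 1 21
f 19 21 20
f 20 21 22
f 20 22 4
f 21 1 23
f 21 23 22
f 22 23 24
f 22 24 4
f 23 1 25
f 23 25 24
f 24 25 26
f 24 26 4
f 25 1 27
f 25 27 26
f 26 27 28
f 26 28 4
f 27 1 29
f 27 29 28
f 28 29 30
f 28 30 4
f 29 1 31
f 29 31 30
f 30 31 32
f 30 32 4
f 31 1 33
f 31 33 32
f 32 33 34
f 32 34 4
f 33 1 2
f 33 2 34
f 34 2 3
f 34 3 4
f 35 72 51
f 72 46 75
f 51 75 40
f 72 75 51
f 35 51 47
f 51 40 52
f 47 52 36
f 51 52 47
f 35 47 56
f 47 36 57
f 56 57 42
f 47 57 56
f 35 56 68
f 56 42 71
f 68 71 45
f 56 71 68
f 35 68 72
f 68 45 76
f 72 76 46
f 68 76 72
f 36 52 63
f 52 40 66
f 63 66 44
f 52 66 63
f 40 75 53
f 75 46 74
f 53 74 39
f 75 74 53
f 46 76 73
f 76 45 69
f 73 69 37
f 76 69 73
f 45 71 70
f 71 42 58
f 70 58 41
f 71 58 70
f 42 57 62
f 57 36 59
f 62 59 43
f 57 59 62
f 38 64 50
f 64 44 65
f 50 65 39
f 64 65 50
f 38 50 48
f 50 39 49
f 48 49 37
f 50 49 48
f 38 48 55
f 48 37 54
f 55 54 41
f 48 54 55
f 38 55 60
f 55 41 61
f 60 61 43
f 55 61 60
f 38 60 64
f 60 43 67
f 64 67 44
f 60 67 64
f 39 65 53
f 65 44 66
f 53 66 40
f 65 66 53
f 37 49 73
f 49 39 74
f 73 74 46
f 49 74 73
f 41 54 70
f 54 37 69
f 70 69 45
f 54 69 70
f 43 61 62
f 61 41 58
f 62 58 42
f 61 58 62
f 44 67 63
f 67 43 59
f 63 59 36
f 67 59 63
f 78 77 80
f 78 80 79
f 80 77 81
f 80 81 79
f 81 77 82
f 81 82 79
f 82 77 83
f 82 83 79
f 83 77 84
f 83 84 79
f 84 77 85
f 84 85 79
f 85 77 86
f 85 86 79
f 86 77 87
f 86 87 79
f 87 77 88
f 87 88 79
f 88 77 89
f 88 89 79
f 89 77 78
f 89 78 79
f 91 93 90
f 94 91 90
f 90 93 92
f 92 94 90
f 91 97 93
f 95 91 94
f 95 97 91
f 93 97 92
f 96 94 92
f 92 97 96
f 96 95 94
f 97 95 96
f 99 101 98
f 102 99 98
f 98 101 100
f 100 102 98
f 99 105 101
f 103 99 102
f 103 105 99
f 101 105 100
f 104 102 100
f 100 105 104
f 104 103 102
f 105 103 104



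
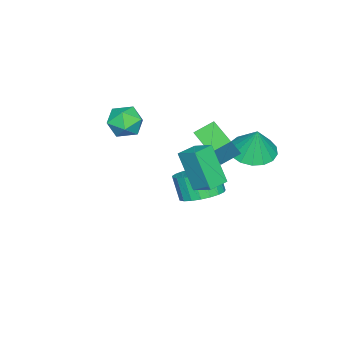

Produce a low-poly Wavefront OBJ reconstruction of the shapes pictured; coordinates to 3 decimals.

v 2.182 3.191 2.153
v 1.865 2.306 3.941
v 2.437 4.104 2.649
v 2.121 3.219 4.438
v 3.159 2.901 2.182
v 2.843 2.016 3.971
v 3.415 3.814 2.679
v 3.098 2.929 4.467
v -0.772 1.451 2.151
v -1.451 2.091 2.655
v 0.034 2.651 1.715
v -0.645 3.291 2.219
v 0.045 1.349 3.381
v -0.634 1.989 3.885
v 0.851 2.549 2.945
v 0.172 3.189 3.449
v -0.451 -1.637 2.053
v 0.209 -1.913 2.673
v -1.369 -2.767 2.527
v -0.709 -3.043 3.147
v -1.165 -2.224 3.274
v -0.597 -1.525 2.981
v -0.563 -3.155 2.219
v 0.005 -2.456 1.926
v 0.14 -2.851 2.775
v -0.232 -2.275 3.428
v -0.928 -2.405 1.772
v -1.3 -1.829 2.425
v -2.315 3.099 1.356
v -1.386 2.514 1.301
v -2.025 3.421 2.844
v -1.236 3 1.167
v -1.334 3.51 1.076
v -1.657 3.925 1.049
v -2.13 4.151 1.093
v -2.646 4.136 1.196
v -3.086 3.884 1.337
v -3.35 3.452 1.482
v -3.376 2.939 1.598
v -3.16 2.463 1.658
v -2.75 2.132 1.65
v -2.24 2.024 1.574
v -1.748 2.161 1.448
v -2.018 0.785 -2.228
v -1.026 0.367 -2.144
v -1.35 -0.163 -0.968
v -2.342 0.255 -1.052
v -0.975 0.768 -1.949
v -1.298 0.238 -0.773
v -1.105 1.172 -1.802
v -1.428 0.642 -0.626
v -1.392 1.51 -1.729
v -1.715 0.979 -0.553
v -1.788 1.722 -1.742
v -2.111 1.192 -0.566
v -2.223 1.772 -1.84
v -2.546 1.242 -0.663
v -2.623 1.651 -2.004
v -2.947 1.121 -0.828
v -2.919 1.381 -2.207
v -3.242 0.851 -1.031
v -3.059 1.008 -2.414
v -3.382 0.477 -1.238
v -3.019 0.596 -2.588
v -3.342 0.066 -1.412
v -2.806 0.217 -2.701
v -3.129 -0.313 -1.525
v -2.457 -0.064 -2.731
v -2.78 -0.594 -1.555
v -2.032 -0.198 -2.675
v -2.355 -0.728 -1.499
v -1.604 -0.162 -2.541
v -1.928 -0.692 -1.365
v -1.249 0.038 -2.353
v -1.572 -0.492 -1.177
f 2 4 1
f 5 2 1
f 1 4 3
f 3 5 1
f 2 8 4
f 6 2 5
f 6 8 2
f 4 8 3
f 7 5 3
f 3 8 7
f 7 6 5
f 8 6 7
f 10 12 9
f 13 10 9
f 9 12 11
f 11 13 9
f 10 16 12
f 14 10 13
f 14 16 10
f 12 16 11
f 15 13 11
f 11 16 15
f 15 14 13
f 16 14 15
f 17 28 22
f 17 22 18
f 17 18 24
f 17 24 27
f 17 27 28
f 18 22 26
f 22 28 21
f 28 27 19
f 27 24 23
f 24 18 25
f 20 26 21
f 20 21 19
f 20 19 23
f 20 23 25
f 20 25 26
f 21 26 22
f 19 21 28
f 23 19 27
f 25 23 24
f 26 25 18
f 30 29 32
f 30 32 31
f 32 29 33
f 32 33 31
f 33 29 34
f 33 34 31
f 34 29 35
f 34 35 31
f 35 29 36
f 35 36 31
f 36 29 37
f 36 37 31
f 37 29 38
f 37 38 31
f 38 29 39
f 38 39 31
f 39 29 40
f 39 40 31
f 40 29 41
f 40 41 31
f 41 29 42
f 41 42 31
f 42 29 43
f 42 43 31
f 43 29 30
f 43 30 31
f 45 44 48
f 45 48 46
f 46 48 49
f 46 49 47
f 48 44 50
f 48 50 49
f 49 50 51
f 49 51 47
f 50 44 52
f 50 52 51
f 51 52 53
f 51 53 47
f 52 44 54
f 52 54 53
f 53 54 55
f 53 55 47
f 54 44 56
f 54 56 55
f 55 56 57
f 55 57 47
f 56 44 58
f 56 58 57
f 57 58 59
f 57 59 47
f 58 44 60
f 58 60 59
f 59 60 61
f 59 61 47
f 60 44 62
f 60 62 61
f 61 62 63
f 61 63 47
f 62 44 64
f 62 64 63
f 63 64 65
f 63 65 47
f 64 44 66
f 64 66 65
f 65 66 67
f 65 67 47
f 66 44 68
f 66 68 67
f 67 68 69
f 67 69 47
f 68 44 70
f 68 70 69
f 69 70 71
f 69 71 47
f 70 44 72
f 70 72 71
f 71 72 73
f 71 73 47
f 72 44 74
f 72 74 73
f 73 74 75
f 73 75 47
f 74 44 45
f 74 45 75
f 75 45 46
f 75 46 47



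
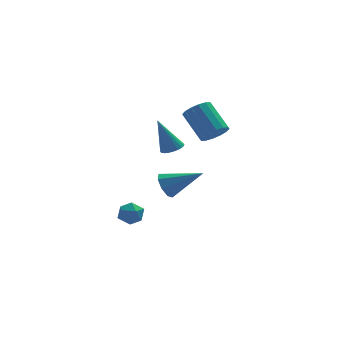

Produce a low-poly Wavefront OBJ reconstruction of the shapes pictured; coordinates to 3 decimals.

v 4.209 0.329 0.929
v 4.77 0.217 1.349
v 4.172 1.279 2.431
v 3.611 1.391 2.011
v 4.869 0.495 1.13
v 4.271 1.557 2.213
v 4.791 0.729 0.858
v 4.193 1.791 1.94
v 4.557 0.856 0.604
v 3.959 1.918 1.687
v 4.23 0.841 0.438
v 3.632 1.903 1.52
v 3.897 0.689 0.403
v 3.299 1.751 1.485
v 3.648 0.441 0.509
v 3.05 1.503 1.591
v 3.549 0.163 0.727
v 2.951 1.225 1.81
v 3.627 -0.071 1
v 3.029 0.991 2.082
v 3.861 -0.198 1.253
v 3.263 0.864 2.336
v 4.188 -0.183 1.42
v 3.59 0.879 2.502
v 4.521 -0.031 1.455
v 3.923 1.031 2.537
v 0.399 0.593 -3.848
v 0.999 0.337 -3.853
v 0.101 -0.117 -3.127
v 0.701 -0.373 -3.132
v 0.602 0.221 -2.882
v 0.786 0.66 -3.327
v 0.314 -0.44 -3.653
v 0.498 -0.001 -4.098
v 0.946 -0.301 -3.732
v 1.124 0.107 -3.256
v -0.024 0.113 -3.724
v 0.154 0.521 -3.248
v 1.982 -2.22 1.438
v 2.431 -2.423 1.632
v 1.398 -2.04 2.982
v 2.477 -2.221 1.626
v 2.448 -2.02 1.591
v 2.347 -1.848 1.533
v 2.191 -1.734 1.46
v 2.003 -1.693 1.385
v 1.812 -1.733 1.317
v 1.646 -1.847 1.268
v 1.532 -2.018 1.245
v 1.486 -2.219 1.251
v 1.515 -2.421 1.286
v 1.616 -2.592 1.344
v 1.772 -2.707 1.416
v 1.96 -2.747 1.492
v 2.152 -2.707 1.559
v 2.317 -2.594 1.609
v 1.721 -2.067 -0.81
v 2.078 -1.817 -1.332
v 3.219 -2.493 0.01
v 1.98 -1.459 -0.967
v 1.73 -1.457 -0.511
v 1.475 -1.813 -0.229
v 1.364 -2.318 -0.288
v 1.462 -2.676 -0.653
v 1.712 -2.678 -1.109
v 1.967 -2.322 -1.391
f 2 1 5
f 2 5 3
f 3 5 6
f 3 6 4
f 5 1 7
f 5 7 6
f 6 7 8
f 6 8 4
f 7 1 9
f 7 9 8
f 8 9 10
f 8 10 4
f 9 1 11
f 9 11 10
f 10 11 12
f 10 12 4
f 11 1 13
f 11 13 12
f 12 13 14
f 12 14 4
f 13 1 15
f 13 15 14
f 14 15 16
f 14 16 4
f 15 1 17
f 15 17 16
f 16 17 18
f 16 18 4
f 17 1 19
f 17 19 18
f 18 19 20
f 18 20 4
f 19 1 21
f 19 21 20
f 20 21 22
f 20 22 4
f 21 1 23
f 21 23 22
f 22 23 24
f 22 24 4
f 23 1 25
f 23 25 24
f 24 25 26
f 24 26 4
f 25 1 2
f 25 2 26
f 26 2 3
f 26 3 4
f 27 38 32
f 27 32 28
f 27 28 34
f 27 34 37
f 27 37 38
f 28 32 36
f 32 38 31
f 38 37 29
f 37 34 33
f 34 28 35
f 30 36 31
f 30 31 29
f 30 29 33
f 30 33 35
f 30 35 36
f 31 36 32
f 29 31 38
f 33 29 37
f 35 33 34
f 36 35 28
f 40 39 42
f 40 42 41
f 42 39 43
f 42 43 41
f 43 39 44
f 43 44 41
f 44 39 45
f 44 45 41
f 45 39 46
f 45 46 41
f 46 39 47
f 46 47 41
f 47 39 48
f 47 48 41
f 48 39 49
f 48 49 41
f 49 39 50
f 49 50 41
f 50 39 51
f 50 51 41
f 51 39 52
f 51 52 41
f 52 39 53
f 52 53 41
f 53 39 54
f 53 54 41
f 54 39 55
f 54 55 41
f 55 39 56
f 55 56 41
f 56 39 40
f 56 40 41
f 58 57 60
f 58 60 59
f 60 57 61
f 60 61 59
f 61 57 62
f 61 62 59
f 62 57 63
f 62 63 59
f 63 57 64
f 63 64 59
f 64 57 65
f 64 65 59
f 65 57 66
f 65 66 59
f 66 57 58
f 66 58 59



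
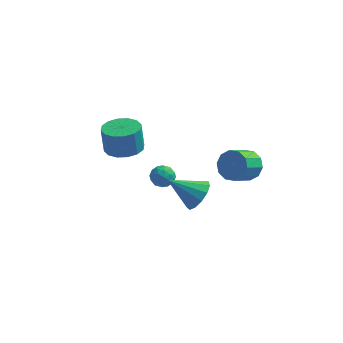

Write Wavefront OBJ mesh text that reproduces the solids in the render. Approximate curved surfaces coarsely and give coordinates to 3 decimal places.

v -1.155 -1.591 -2.455
v -0.66 -2.058 -2.707
v -1.98 -2.422 -2.533
v -1.485 -2.889 -2.785
v -1.456 -2.667 -2.095
v -0.946 -2.153 -2.047
v -1.694 -2.327 -3.193
v -1.184 -1.813 -3.145
v -0.993 -2.513 -3.163
v -0.846 -2.723 -2.484
v -1.794 -1.757 -2.756
v -1.647 -1.967 -2.077
v -0.835 -1.751 -2.574
v -1.805 -2.729 -2.666
v -1.788 -2.598 -2.26
v -1.497 -2.872 -2.408
v -1.003 -1.807 -2.186
v -0.712 -2.082 -2.334
v -1.18 -2.439 -1.974
v -1.928 -2.398 -2.906
v -1.637 -2.673 -3.054
v -1.143 -1.608 -2.832
v -0.852 -1.882 -2.98
v -1.46 -2.041 -3.266
v -0.74 -2.294 -2.99
v -1.225 -2.782 -3.036
v -1.348 -2.452 -3.276
v -1.048 -2.15 -3.248
v -0.654 -2.417 -2.591
v -1.139 -2.906 -2.637
v -1.122 -2.775 -2.231
v -0.822 -2.473 -2.203
v -0.85 -2.684 -2.859
v -1.501 -1.574 -2.603
v -1.986 -2.063 -2.649
v -1.818 -2.007 -3.037
v -1.518 -1.705 -3.009
v -1.415 -1.698 -2.204
v -1.9 -2.186 -2.25
v -1.592 -2.33 -1.992
v -1.292 -2.028 -1.964
v -1.79 -1.796 -2.381
v 0.894 -3.852 -2.385
v 1.307 -3.244 -1.706
v -0.674 -4.028 -1.275
v 1.019 -2.914 -2.061
v 0.691 -2.882 -2.518
v 0.429 -3.158 -2.934
v 0.314 -3.654 -3.175
v 0.383 -4.213 -3.165
v 0.615 -4.658 -2.908
v 0.936 -4.846 -2.484
v 1.243 -4.719 -2.03
v 1.44 -4.317 -1.688
v 1.464 -3.767 -1.567
v -3.7 -0.842 -1.871
v -2.843 -1.48 -1.712
v -3.023 -1.336 -0.169
v -3.88 -0.698 -0.329
v -2.635 -0.961 -1.736
v -2.815 -0.818 -0.193
v -2.713 -0.411 -1.796
v -2.892 -0.267 -0.254
v -3.054 0.024 -1.877
v -3.234 0.168 -0.334
v -3.569 0.227 -1.956
v -3.749 0.371 -0.413
v -4.119 0.144 -2.012
v -4.299 0.287 -0.469
v -4.557 -0.204 -2.031
v -4.737 -0.06 -0.488
v -4.765 -0.722 -2.007
v -4.945 -0.579 -0.464
v -4.688 -1.273 -1.946
v -4.867 -1.129 -0.404
v -4.346 -1.708 -1.866
v -4.526 -1.564 -0.323
v -3.831 -1.911 -1.787
v -4.011 -1.767 -0.244
v -3.281 -1.827 -1.731
v -3.461 -1.684 -0.188
v 2.868 -0.688 -2.262
v 3.561 -0.639 -1.6
v 2.926 -1.682 -0.856
v 2.232 -1.732 -1.518
v 3.13 -0.264 -1.442
v 2.494 -1.307 -0.698
v 2.598 -0.05 -1.597
v 1.963 -1.094 -0.853
v 2.17 -0.081 -2.006
v 1.534 -1.124 -1.263
v 2.008 -0.343 -2.513
v 1.372 -1.387 -1.769
v 2.174 -0.738 -2.924
v 1.539 -1.781 -2.18
v 2.606 -1.113 -3.082
v 1.97 -2.156 -2.338
v 3.137 -1.326 -2.927
v 2.502 -2.37 -2.183
v 3.566 -1.296 -2.517
v 2.93 -2.339 -1.774
v 3.728 -1.033 -2.011
v 3.092 -2.077 -1.267
f 1 38 17
f 38 12 41
f 17 41 6
f 38 41 17
f 1 17 13
f 17 6 18
f 13 18 2
f 17 18 13
f 1 13 22
f 13 2 23
f 22 23 8
f 13 23 22
f 1 22 34
f 22 8 37
f 34 37 11
f 22 37 34
f 1 34 38
f 34 11 42
f 38 42 12
f 34 42 38
f 2 18 29
f 18 6 32
f 29 32 10
f 18 32 29
f 6 41 19
f 41 12 40
f 19 40 5
f 41 40 19
f 12 42 39
f 42 11 35
f 39 35 3
f 42 35 39
f 11 37 36
f 37 8 24
f 36 24 7
f 37 24 36
f 8 23 28
f 23 2 25
f 28 25 9
f 23 25 28
f 4 30 16
f 30 10 31
f 16 31 5
f 30 31 16
f 4 16 14
f 16 5 15
f 14 15 3
f 16 15 14
f 4 14 21
f 14 3 20
f 21 20 7
f 14 20 21
f 4 21 26
f 21 7 27
f 26 27 9
f 21 27 26
f 4 26 30
f 26 9 33
f 30 33 10
f 26 33 30
f 5 31 19
f 31 10 32
f 19 32 6
f 31 32 19
f 3 15 39
f 15 5 40
f 39 40 12
f 15 40 39
f 7 20 36
f 20 3 35
f 36 35 11
f 20 35 36
f 9 27 28
f 27 7 24
f 28 24 8
f 27 24 28
f 10 33 29
f 33 9 25
f 29 25 2
f 33 25 29
f 44 43 46
f 44 46 45
f 46 43 47
f 46 47 45
f 47 43 48
f 47 48 45
f 48 43 49
f 48 49 45
f 49 43 50
f 49 50 45
f 50 43 51
f 50 51 45
f 51 43 52
f 51 52 45
f 52 43 53
f 52 53 45
f 53 43 54
f 53 54 45
f 54 43 55
f 54 55 45
f 55 43 44
f 55 44 45
f 57 56 60
f 57 60 58
f 58 60 61
f 58 61 59
f 60 56 62
f 60 62 61
f 61 62 63
f 61 63 59
f 62 56 64
f 62 64 63
f 63 64 65
f 63 65 59
f 64 56 66
f 64 66 65
f 65 66 67
f 65 67 59
f 66 56 68
f 66 68 67
f 67 68 69
f 67 69 59
f 68 56 70
f 68 70 69
f 69 70 71
f 69 71 59
f 70 56 72
f 70 72 71
f 71 72 73
f 71 73 59
f 72 56 74
f 72 74 73
f 73 74 75
f 73 75 59
f 74 56 76
f 74 76 75
f 75 76 77
f 75 77 59
f 76 56 78
f 76 78 77
f 77 78 79
f 77 79 59
f 78 56 80
f 78 80 79
f 79 80 81
f 79 81 59
f 80 56 57
f 80 57 81
f 81 57 58
f 81 58 59
f 83 82 86
f 83 86 84
f 84 86 87
f 84 87 85
f 86 82 88
f 86 88 87
f 87 88 89
f 87 89 85
f 88 82 90
f 88 90 89
f 89 90 91
f 89 91 85
f 90 82 92
f 90 92 91
f 91 92 93
f 91 93 85
f 92 82 94
f 92 94 93
f 93 94 95
f 93 95 85
f 94 82 96
f 94 96 95
f 95 96 97
f 95 97 85
f 96 82 98
f 96 98 97
f 97 98 99
f 97 99 85
f 98 82 100
f 98 100 99
f 99 100 101
f 99 101 85
f 100 82 102
f 100 102 101
f 101 102 103
f 101 103 85
f 102 82 83
f 102 83 103
f 103 83 84
f 103 84 85



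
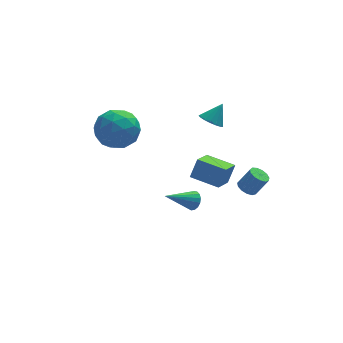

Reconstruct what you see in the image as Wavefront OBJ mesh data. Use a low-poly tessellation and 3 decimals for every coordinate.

v 1.76 1.807 2.022
v 2.114 2.262 1.607
v 2.46 2.133 2.978
v 1.857 2.448 1.732
v 1.579 2.486 1.922
v 1.342 2.369 2.136
v 1.2 2.124 2.323
v 1.187 1.805 2.441
v 1.305 1.487 2.463
v 1.527 1.243 2.384
v 1.803 1.127 2.222
v 2.068 1.167 2.014
v 2.263 1.354 1.807
v 2.343 1.645 1.65
v 2.289 1.972 1.578
v 2.2 1.778 -3.434
v 2.69 2.107 -2.377
v 0.963 2.859 -3.197
v 1.452 3.188 -2.14
v 3.048 2.912 -4.18
v 3.537 3.241 -3.123
v 1.81 3.993 -3.943
v 2.3 4.322 -2.886
v -4.359 1.257 3.49
v -4.001 1.792 2.416
v -2.539 0.388 3.664
v -2.181 0.923 2.59
v -2.372 1.627 3.607
v -3.497 2.164 3.499
v -3.043 0.016 2.581
v -4.168 0.553 2.473
v -3.188 1.024 1.855
v -2.773 2.02 2.489
v -3.767 0.16 3.591
v -3.352 1.156 4.225
v -4.34 1.601 2.938
v -2.2 0.579 3.142
v -2.312 0.993 3.74
v -2.102 1.307 3.109
v -4.044 1.82 3.574
v -3.833 2.134 2.943
v -2.876 2.037 3.643
v -2.707 0.046 3.137
v -2.496 0.36 2.506
v -4.438 0.873 2.971
v -4.228 1.187 2.34
v -3.664 0.143 2.437
v -3.652 1.464 1.977
v -2.582 0.953 2.079
v -3.088 0.42 2.073
v -3.75 0.736 2.01
v -3.408 2.049 2.349
v -2.338 1.539 2.452
v -2.45 1.953 3.049
v -3.111 2.268 2.986
v -2.93 1.598 2.019
v -4.202 0.641 3.628
v -3.132 0.131 3.731
v -3.429 -0.088 3.094
v -4.09 0.227 3.031
v -3.958 1.227 4.001
v -2.888 0.716 4.103
v -2.79 1.444 4.07
v -3.452 1.76 4.007
v -3.61 0.582 4.061
v 0.671 1.125 -3.613
v 0.971 0.804 -3.205
v -0.911 0.875 -2.647
v 0.988 1.073 -3.107
v 0.933 1.355 -3.125
v 0.817 1.583 -3.255
v 0.668 1.707 -3.467
v 0.519 1.697 -3.713
v 0.405 1.556 -3.936
v 0.352 1.316 -4.085
v 0.372 1.033 -4.126
v 0.46 0.77 -4.049
v 0.596 0.589 -3.873
v 0.75 0.53 -3.637
v 0.885 0.608 -3.396
v 2.238 -2.932 0.557
v 2.576 -3.304 0.313
v 3.181 -3.401 1.298
v 2.842 -3.028 1.543
v 2.705 -3.021 0.262
v 3.31 -3.117 1.247
v 2.685 -2.709 0.305
v 3.29 -2.805 1.29
v 2.523 -2.468 0.428
v 3.128 -2.564 1.413
v 2.27 -2.374 0.592
v 2.875 -2.47 1.577
v 2.007 -2.457 0.745
v 2.612 -2.554 1.73
v 1.818 -2.691 0.839
v 2.422 -2.788 1.824
v 1.761 -3.001 0.843
v 2.366 -3.098 1.828
v 1.856 -3.29 0.757
v 2.461 -3.386 1.742
v 2.072 -3.464 0.607
v 2.677 -3.561 1.592
v 2.341 -3.47 0.441
v 2.945 -3.566 1.427
f 2 1 4
f 2 4 3
f 4 1 5
f 4 5 3
f 5 1 6
f 5 6 3
f 6 1 7
f 6 7 3
f 7 1 8
f 7 8 3
f 8 1 9
f 8 9 3
f 9 1 10
f 9 10 3
f 10 1 11
f 10 11 3
f 11 1 12
f 11 12 3
f 12 1 13
f 12 13 3
f 13 1 14
f 13 14 3
f 14 1 15
f 14 15 3
f 15 1 2
f 15 2 3
f 17 19 16
f 20 17 16
f 16 19 18
f 18 20 16
f 17 23 19
f 21 17 20
f 21 23 17
f 19 23 18
f 22 20 18
f 18 23 22
f 22 21 20
f 23 21 22
f 24 61 40
f 61 35 64
f 40 64 29
f 61 64 40
f 24 40 36
f 40 29 41
f 36 41 25
f 40 41 36
f 24 36 45
f 36 25 46
f 45 46 31
f 36 46 45
f 24 45 57
f 45 31 60
f 57 60 34
f 45 60 57
f 24 57 61
f 57 34 65
f 61 65 35
f 57 65 61
f 25 41 52
f 41 29 55
f 52 55 33
f 41 55 52
f 29 64 42
f 64 35 63
f 42 63 28
f 64 63 42
f 35 65 62
f 65 34 58
f 62 58 26
f 65 58 62
f 34 60 59
f 60 31 47
f 59 47 30
f 60 47 59
f 31 46 51
f 46 25 48
f 51 48 32
f 46 48 51
f 27 53 39
f 53 33 54
f 39 54 28
f 53 54 39
f 27 39 37
f 39 28 38
f 37 38 26
f 39 38 37
f 27 37 44
f 37 26 43
f 44 43 30
f 37 43 44
f 27 44 49
f 44 30 50
f 49 50 32
f 44 50 49
f 27 49 53
f 49 32 56
f 53 56 33
f 49 56 53
f 28 54 42
f 54 33 55
f 42 55 29
f 54 55 42
f 26 38 62
f 38 28 63
f 62 63 35
f 38 63 62
f 30 43 59
f 43 26 58
f 59 58 34
f 43 58 59
f 32 50 51
f 50 30 47
f 51 47 31
f 50 47 51
f 33 56 52
f 56 32 48
f 52 48 25
f 56 48 52
f 67 66 69
f 67 69 68
f 69 66 70
f 69 70 68
f 70 66 71
f 70 71 68
f 71 66 72
f 71 72 68
f 72 66 73
f 72 73 68
f 73 66 74
f 73 74 68
f 74 66 75
f 74 75 68
f 75 66 76
f 75 76 68
f 76 66 77
f 76 77 68
f 77 66 78
f 77 78 68
f 78 66 79
f 78 79 68
f 79 66 80
f 79 80 68
f 80 66 67
f 80 67 68
f 82 81 85
f 82 85 83
f 83 85 86
f 83 86 84
f 85 81 87
f 85 87 86
f 86 87 88
f 86 88 84
f 87 81 89
f 87 89 88
f 88 89 90
f 88 90 84
f 89 81 91
f 89 91 90
f 90 91 92
f 90 92 84
f 91 81 93
f 91 93 92
f 92 93 94
f 92 94 84
f 93 81 95
f 93 95 94
f 94 95 96
f 94 96 84
f 95 81 97
f 95 97 96
f 96 97 98
f 96 98 84
f 97 81 99
f 97 99 98
f 98 99 100
f 98 100 84
f 99 81 101
f 99 101 100
f 100 101 102
f 100 102 84
f 101 81 103
f 101 103 102
f 102 103 104
f 102 104 84
f 103 81 82
f 103 82 104
f 104 82 83
f 104 83 84

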